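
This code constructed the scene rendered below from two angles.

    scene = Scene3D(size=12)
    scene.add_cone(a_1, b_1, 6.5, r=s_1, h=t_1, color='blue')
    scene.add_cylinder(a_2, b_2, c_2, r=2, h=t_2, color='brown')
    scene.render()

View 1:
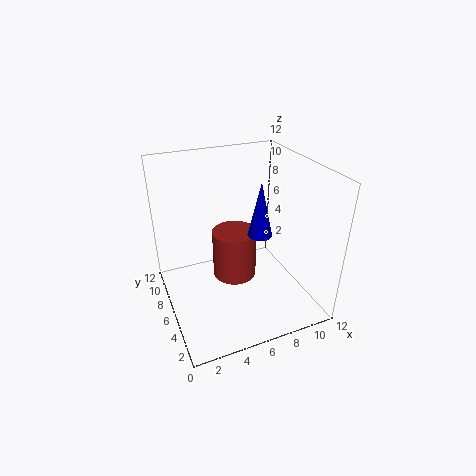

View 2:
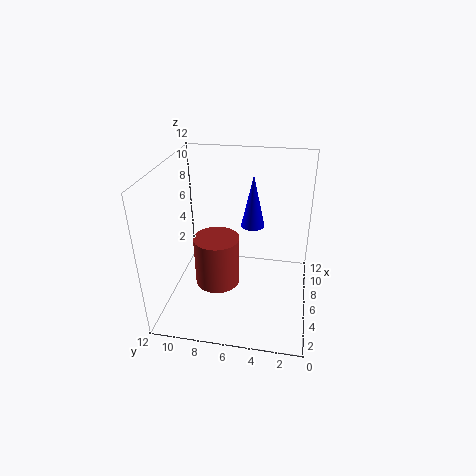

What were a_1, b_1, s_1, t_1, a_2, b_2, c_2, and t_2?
a_1 = 7.5; b_1 = 5; s_1 = 1; t_1 = 4.5; a_2 = 6.5; b_2 = 8; c_2 = 1; t_2 = 4.5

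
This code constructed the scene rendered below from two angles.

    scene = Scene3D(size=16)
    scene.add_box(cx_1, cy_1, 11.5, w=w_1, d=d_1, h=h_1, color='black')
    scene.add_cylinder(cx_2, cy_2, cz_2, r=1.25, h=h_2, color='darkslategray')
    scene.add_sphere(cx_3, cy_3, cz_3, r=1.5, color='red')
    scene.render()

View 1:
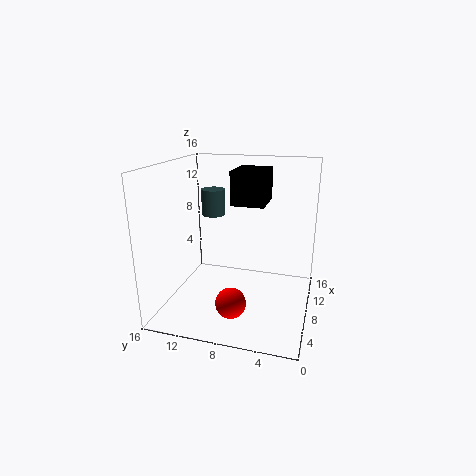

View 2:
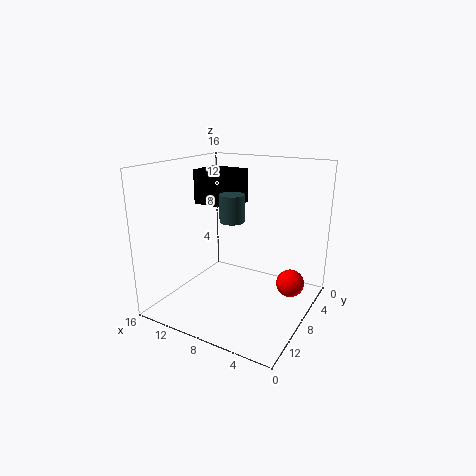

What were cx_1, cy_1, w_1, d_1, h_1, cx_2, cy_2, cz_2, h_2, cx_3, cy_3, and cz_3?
cx_1 = 8.25
cy_1 = 5.25
w_1 = 4.75
d_1 = 3.75
h_1 = 3.75
cx_2 = 7.25
cy_2 = 10.5
cz_2 = 10.75
h_2 = 2.75
cx_3 = 2
cy_3 = 7
cz_3 = 3.5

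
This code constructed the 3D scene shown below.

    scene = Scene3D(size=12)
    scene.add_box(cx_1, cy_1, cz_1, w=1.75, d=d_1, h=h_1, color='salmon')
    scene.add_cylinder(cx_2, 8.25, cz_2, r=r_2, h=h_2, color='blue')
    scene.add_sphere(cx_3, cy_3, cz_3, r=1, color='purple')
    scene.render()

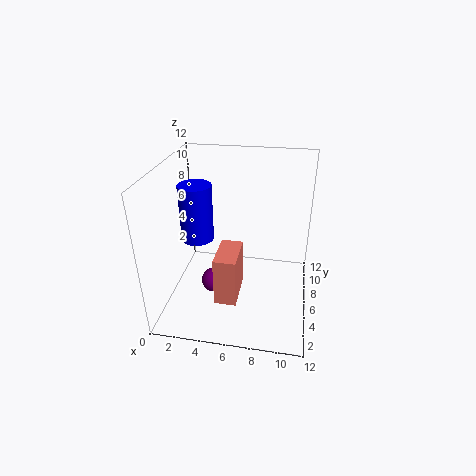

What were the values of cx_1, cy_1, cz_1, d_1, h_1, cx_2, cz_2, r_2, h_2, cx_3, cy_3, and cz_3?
cx_1 = 4.75, cy_1 = 2.25, cz_1 = 2, d_1 = 3.25, h_1 = 4, cx_2 = 1.75, cz_2 = 4.25, r_2 = 1.5, h_2 = 5.25, cx_3 = 4.25, cy_3 = 4.25, cz_3 = 2.75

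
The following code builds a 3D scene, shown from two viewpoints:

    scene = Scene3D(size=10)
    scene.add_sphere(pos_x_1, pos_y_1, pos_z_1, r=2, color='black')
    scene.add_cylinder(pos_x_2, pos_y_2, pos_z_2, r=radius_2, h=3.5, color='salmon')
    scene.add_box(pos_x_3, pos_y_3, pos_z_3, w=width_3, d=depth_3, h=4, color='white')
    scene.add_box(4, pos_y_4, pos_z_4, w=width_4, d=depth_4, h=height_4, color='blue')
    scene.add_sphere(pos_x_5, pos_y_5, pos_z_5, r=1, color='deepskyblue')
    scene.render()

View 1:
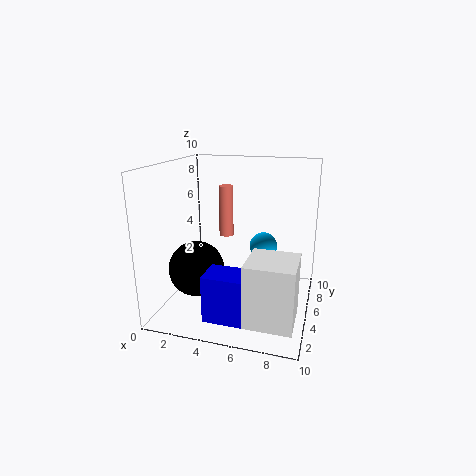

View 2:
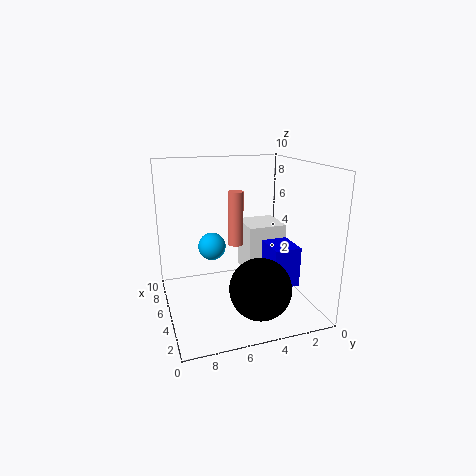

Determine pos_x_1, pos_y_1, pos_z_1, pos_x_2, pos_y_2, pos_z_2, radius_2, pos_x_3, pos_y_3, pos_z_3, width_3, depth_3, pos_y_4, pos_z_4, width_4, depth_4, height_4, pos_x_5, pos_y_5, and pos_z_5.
pos_x_1 = 2; pos_y_1 = 4.5; pos_z_1 = 2.5; pos_x_2 = 4; pos_y_2 = 5.5; pos_z_2 = 5; radius_2 = 0.5; pos_x_3 = 6.5; pos_y_3 = 0.5; pos_z_3 = 1; width_3 = 3; depth_3 = 3; pos_y_4 = 0.5; pos_z_4 = 1; width_4 = 2.5; depth_4 = 2; height_4 = 3; pos_x_5 = 6.5; pos_y_5 = 6.5; pos_z_5 = 4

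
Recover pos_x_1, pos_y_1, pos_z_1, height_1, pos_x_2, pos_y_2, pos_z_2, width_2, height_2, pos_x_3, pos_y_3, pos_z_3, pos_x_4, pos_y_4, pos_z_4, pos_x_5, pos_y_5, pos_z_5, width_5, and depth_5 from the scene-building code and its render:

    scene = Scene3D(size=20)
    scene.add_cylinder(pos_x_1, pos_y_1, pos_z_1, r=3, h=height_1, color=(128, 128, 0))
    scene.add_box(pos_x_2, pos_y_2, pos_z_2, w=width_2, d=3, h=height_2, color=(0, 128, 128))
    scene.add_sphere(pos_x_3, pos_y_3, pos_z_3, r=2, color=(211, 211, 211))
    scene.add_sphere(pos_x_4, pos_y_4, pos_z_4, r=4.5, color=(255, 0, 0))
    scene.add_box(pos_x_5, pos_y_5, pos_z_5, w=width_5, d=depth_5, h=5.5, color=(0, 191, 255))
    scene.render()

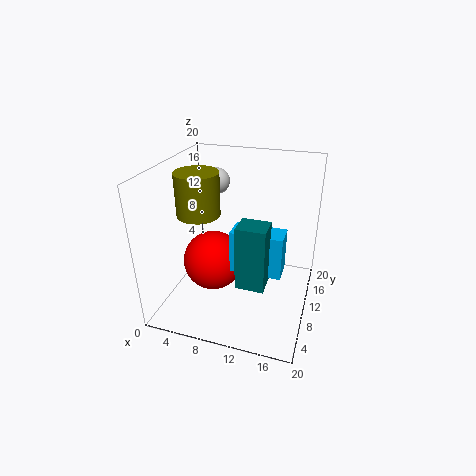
pos_x_1 = 4.5
pos_y_1 = 9.5
pos_z_1 = 13
height_1 = 6
pos_x_2 = 12
pos_y_2 = 2.5
pos_z_2 = 7.5
width_2 = 3.5
height_2 = 8
pos_x_3 = 4.5
pos_y_3 = 16.5
pos_z_3 = 15.5
pos_x_4 = 5.5
pos_y_4 = 11.5
pos_z_4 = 4.5
pos_x_5 = 10.5
pos_y_5 = 5
pos_z_5 = 8
width_5 = 6.5
depth_5 = 3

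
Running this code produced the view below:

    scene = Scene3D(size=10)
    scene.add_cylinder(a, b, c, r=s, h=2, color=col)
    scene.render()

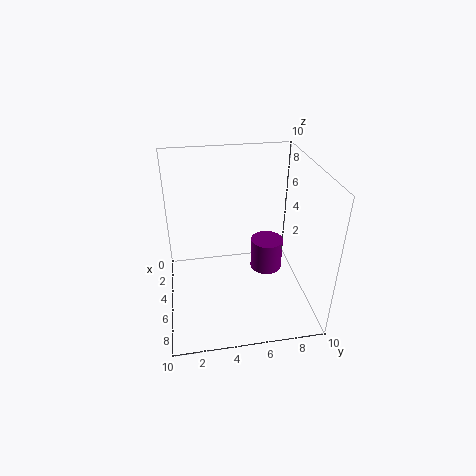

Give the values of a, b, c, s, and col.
a = 7
b = 6.5
c = 4
s = 1
col = 'purple'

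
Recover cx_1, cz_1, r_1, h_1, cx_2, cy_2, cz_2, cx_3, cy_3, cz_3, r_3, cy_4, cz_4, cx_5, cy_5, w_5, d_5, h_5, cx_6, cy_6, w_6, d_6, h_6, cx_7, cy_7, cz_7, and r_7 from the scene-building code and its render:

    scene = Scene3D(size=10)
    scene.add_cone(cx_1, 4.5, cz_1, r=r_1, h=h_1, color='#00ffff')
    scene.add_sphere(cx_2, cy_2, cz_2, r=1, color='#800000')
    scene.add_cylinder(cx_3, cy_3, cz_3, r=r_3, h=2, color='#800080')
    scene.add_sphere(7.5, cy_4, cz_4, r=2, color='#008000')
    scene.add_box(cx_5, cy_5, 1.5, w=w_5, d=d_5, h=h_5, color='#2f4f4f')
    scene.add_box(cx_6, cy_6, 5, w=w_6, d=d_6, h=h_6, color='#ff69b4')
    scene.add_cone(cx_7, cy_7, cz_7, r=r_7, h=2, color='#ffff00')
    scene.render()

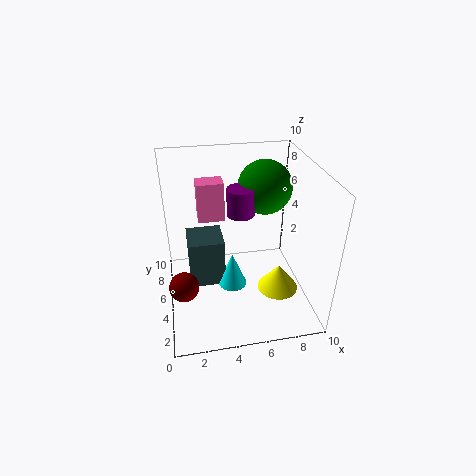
cx_1 = 4.5; cz_1 = 1.5; r_1 = 1; h_1 = 2.5; cx_2 = 1; cy_2 = 3.5; cz_2 = 2.5; cx_3 = 5.5; cy_3 = 6.5; cz_3 = 6; r_3 = 1; cy_4 = 7.5; cz_4 = 7.5; cx_5 = 1.5; cy_5 = 4.5; w_5 = 2.5; d_5 = 2.5; h_5 = 3.5; cx_6 = 2.5; cy_6 = 7.5; w_6 = 2; d_6 = 1.5; h_6 = 3; cx_7 = 8; cy_7 = 4.5; cz_7 = 0.5; r_7 = 1.5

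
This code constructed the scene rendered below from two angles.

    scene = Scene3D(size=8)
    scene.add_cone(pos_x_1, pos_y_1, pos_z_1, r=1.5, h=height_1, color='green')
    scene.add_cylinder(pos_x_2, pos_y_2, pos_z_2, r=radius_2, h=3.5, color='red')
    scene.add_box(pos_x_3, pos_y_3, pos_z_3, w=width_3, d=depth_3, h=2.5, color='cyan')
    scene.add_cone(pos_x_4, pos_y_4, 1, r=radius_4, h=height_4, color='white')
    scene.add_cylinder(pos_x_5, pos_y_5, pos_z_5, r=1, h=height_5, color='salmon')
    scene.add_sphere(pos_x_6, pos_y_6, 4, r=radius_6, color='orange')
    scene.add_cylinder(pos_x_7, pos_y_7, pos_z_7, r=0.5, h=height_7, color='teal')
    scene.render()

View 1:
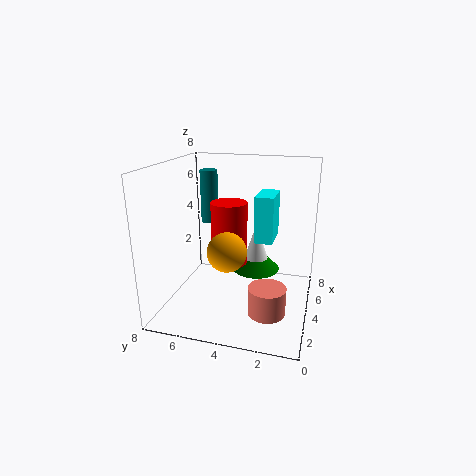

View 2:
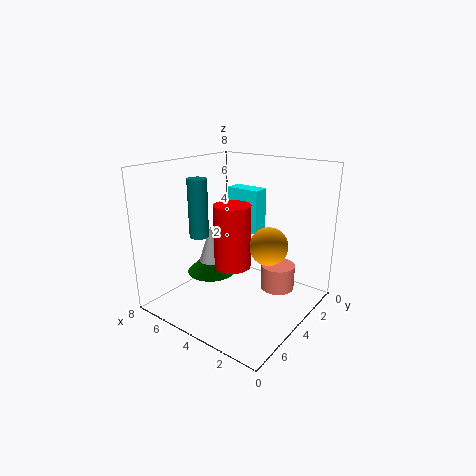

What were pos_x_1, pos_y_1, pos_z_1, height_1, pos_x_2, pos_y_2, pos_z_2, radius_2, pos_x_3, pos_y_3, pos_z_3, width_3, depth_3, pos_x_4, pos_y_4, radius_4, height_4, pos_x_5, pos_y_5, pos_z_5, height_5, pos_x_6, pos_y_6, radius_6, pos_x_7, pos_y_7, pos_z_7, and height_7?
pos_x_1 = 6.5, pos_y_1 = 3.5, pos_z_1 = 1, height_1 = 1.5, pos_x_2 = 4, pos_y_2 = 4.5, pos_z_2 = 2.5, radius_2 = 1, pos_x_3 = 3.5, pos_y_3 = 2, pos_z_3 = 4, width_3 = 2, depth_3 = 1, pos_x_4 = 6.5, pos_y_4 = 3.5, radius_4 = 1, height_4 = 3, pos_x_5 = 2.5, pos_y_5 = 2, pos_z_5 = 0.5, height_5 = 1.5, pos_x_6 = 2, pos_y_6 = 4, radius_6 = 1, pos_x_7 = 5, pos_y_7 = 6, pos_z_7 = 4.5, height_7 = 3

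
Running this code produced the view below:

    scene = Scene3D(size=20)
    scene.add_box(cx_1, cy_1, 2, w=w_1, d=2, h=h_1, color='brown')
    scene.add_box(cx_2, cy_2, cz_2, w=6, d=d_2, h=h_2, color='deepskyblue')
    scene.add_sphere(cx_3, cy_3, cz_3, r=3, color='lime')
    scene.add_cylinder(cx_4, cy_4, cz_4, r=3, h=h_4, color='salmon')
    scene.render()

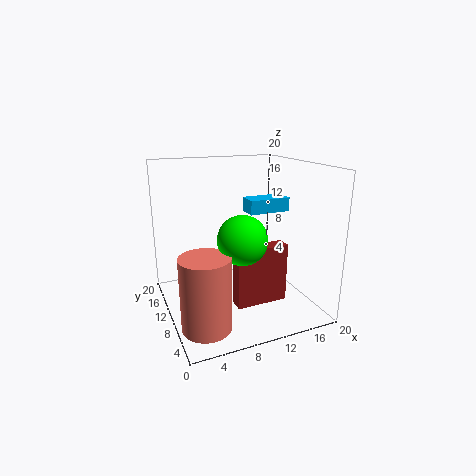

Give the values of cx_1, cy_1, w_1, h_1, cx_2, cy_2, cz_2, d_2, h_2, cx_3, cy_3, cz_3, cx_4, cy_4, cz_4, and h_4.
cx_1 = 8; cy_1 = 5; w_1 = 7; h_1 = 8; cx_2 = 12; cy_2 = 10; cz_2 = 13; d_2 = 3; h_2 = 2; cx_3 = 8; cy_3 = 4; cz_3 = 12; cx_4 = 3; cy_4 = 3; cz_4 = 2; h_4 = 9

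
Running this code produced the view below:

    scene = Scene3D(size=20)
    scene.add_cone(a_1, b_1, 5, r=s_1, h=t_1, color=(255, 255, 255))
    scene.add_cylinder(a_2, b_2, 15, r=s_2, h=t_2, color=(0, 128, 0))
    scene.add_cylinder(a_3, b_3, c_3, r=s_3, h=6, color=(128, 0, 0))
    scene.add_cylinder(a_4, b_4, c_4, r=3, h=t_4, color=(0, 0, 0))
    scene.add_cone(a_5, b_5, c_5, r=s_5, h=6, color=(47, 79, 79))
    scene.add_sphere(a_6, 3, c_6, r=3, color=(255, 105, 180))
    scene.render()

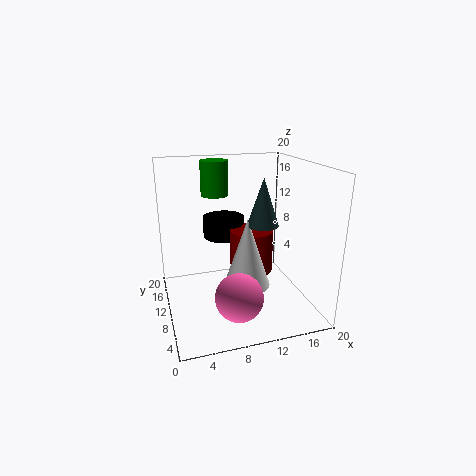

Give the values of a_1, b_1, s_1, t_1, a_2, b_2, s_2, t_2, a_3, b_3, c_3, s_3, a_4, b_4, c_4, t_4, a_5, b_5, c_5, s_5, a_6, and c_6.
a_1 = 10
b_1 = 6
s_1 = 3
t_1 = 9
a_2 = 8
b_2 = 15
s_2 = 2
t_2 = 5
a_3 = 12
b_3 = 10
c_3 = 5
s_3 = 3
a_4 = 9
b_4 = 14
c_4 = 9
t_4 = 3
a_5 = 12
b_5 = 6
c_5 = 13
s_5 = 2
a_6 = 8
c_6 = 5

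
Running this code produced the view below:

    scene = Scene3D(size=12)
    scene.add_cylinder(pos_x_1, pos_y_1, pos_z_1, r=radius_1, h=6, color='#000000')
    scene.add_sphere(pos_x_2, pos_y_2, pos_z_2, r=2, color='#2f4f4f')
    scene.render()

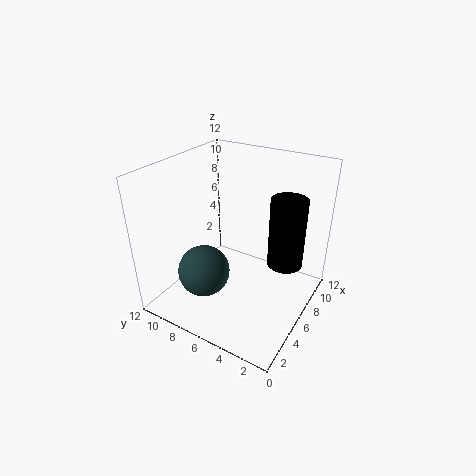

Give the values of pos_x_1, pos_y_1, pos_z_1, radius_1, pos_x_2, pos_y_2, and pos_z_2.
pos_x_1 = 8; pos_y_1 = 2.5; pos_z_1 = 3.5; radius_1 = 1.5; pos_x_2 = 2.5; pos_y_2 = 7; pos_z_2 = 4.5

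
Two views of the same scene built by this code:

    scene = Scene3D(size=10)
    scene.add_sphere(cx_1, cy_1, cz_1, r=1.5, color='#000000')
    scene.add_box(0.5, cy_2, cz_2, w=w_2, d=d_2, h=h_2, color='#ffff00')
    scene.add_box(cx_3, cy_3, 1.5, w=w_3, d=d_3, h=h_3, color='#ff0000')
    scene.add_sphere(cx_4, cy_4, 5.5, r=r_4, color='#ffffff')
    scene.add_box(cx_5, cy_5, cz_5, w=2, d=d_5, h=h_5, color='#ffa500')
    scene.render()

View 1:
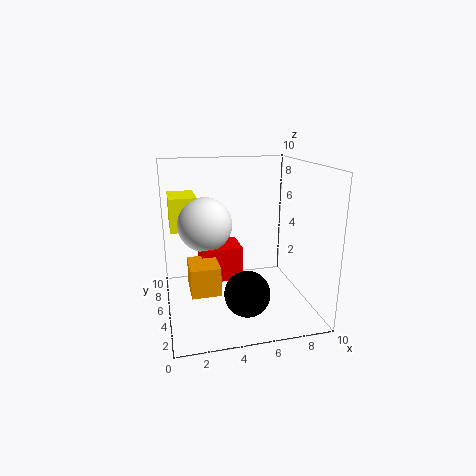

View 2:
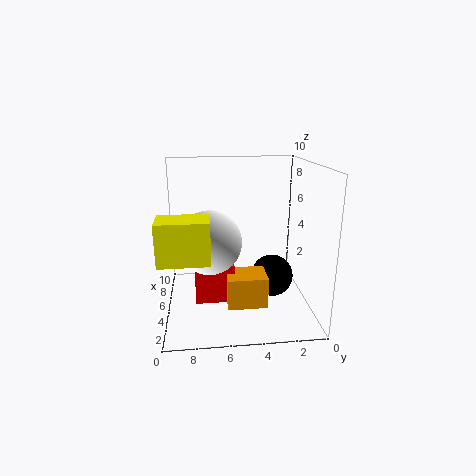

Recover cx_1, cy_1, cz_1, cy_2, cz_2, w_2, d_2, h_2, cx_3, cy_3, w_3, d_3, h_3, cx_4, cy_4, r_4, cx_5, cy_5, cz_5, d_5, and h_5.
cx_1 = 5
cy_1 = 2.5
cz_1 = 2
cy_2 = 7
cz_2 = 5
w_2 = 2
d_2 = 3
h_2 = 2.5
cx_3 = 2.5
cy_3 = 5.5
w_3 = 3
d_3 = 2.5
h_3 = 2.5
cx_4 = 3
cy_4 = 7
r_4 = 2
cx_5 = 1.5
cy_5 = 3.5
cz_5 = 1.5
d_5 = 2.5
h_5 = 2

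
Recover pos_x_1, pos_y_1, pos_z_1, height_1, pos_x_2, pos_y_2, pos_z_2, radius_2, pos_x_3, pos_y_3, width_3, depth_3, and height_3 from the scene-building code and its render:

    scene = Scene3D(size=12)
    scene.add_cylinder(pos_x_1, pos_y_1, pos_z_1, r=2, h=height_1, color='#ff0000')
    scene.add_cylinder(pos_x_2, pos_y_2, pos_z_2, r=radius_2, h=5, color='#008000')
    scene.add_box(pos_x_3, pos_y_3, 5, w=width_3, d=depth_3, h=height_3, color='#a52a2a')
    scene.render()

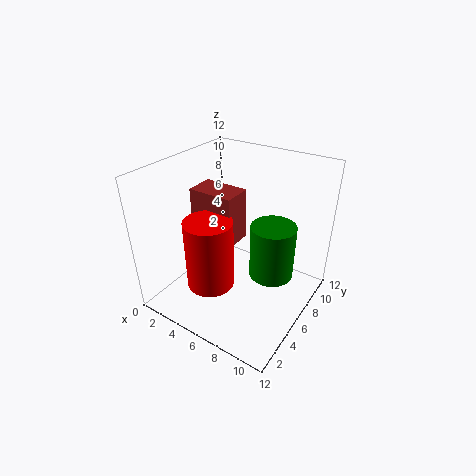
pos_x_1 = 4.5
pos_y_1 = 4
pos_z_1 = 2
height_1 = 6
pos_x_2 = 8
pos_y_2 = 8.5
pos_z_2 = 1.5
radius_2 = 2
pos_x_3 = 1.5
pos_y_3 = 5.5
width_3 = 4
depth_3 = 2.5
height_3 = 4.5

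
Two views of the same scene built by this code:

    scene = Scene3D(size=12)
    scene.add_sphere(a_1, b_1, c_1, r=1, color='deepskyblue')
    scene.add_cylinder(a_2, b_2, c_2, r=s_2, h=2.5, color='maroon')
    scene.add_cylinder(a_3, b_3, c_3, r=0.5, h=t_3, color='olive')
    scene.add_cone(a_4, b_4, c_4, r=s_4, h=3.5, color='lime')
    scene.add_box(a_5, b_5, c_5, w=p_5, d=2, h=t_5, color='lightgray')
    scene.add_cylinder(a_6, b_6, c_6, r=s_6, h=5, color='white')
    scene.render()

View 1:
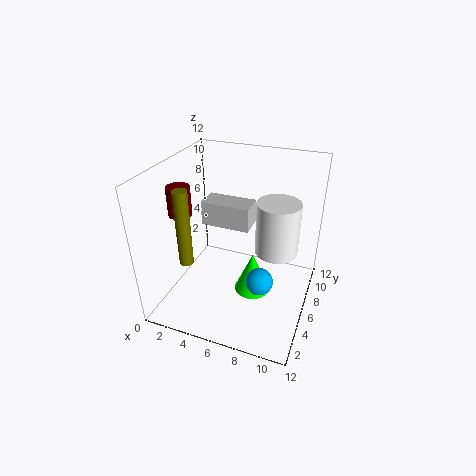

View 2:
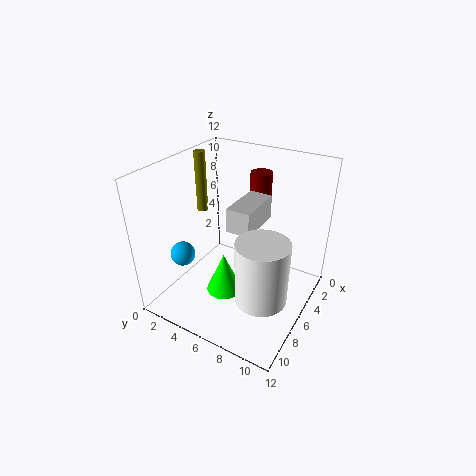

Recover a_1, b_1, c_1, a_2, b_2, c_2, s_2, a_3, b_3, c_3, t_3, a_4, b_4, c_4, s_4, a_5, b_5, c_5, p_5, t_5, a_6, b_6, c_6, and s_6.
a_1 = 9; b_1 = 2.5; c_1 = 5; a_2 = 1; b_2 = 5.5; c_2 = 7.5; s_2 = 1; a_3 = 4; b_3 = 1; c_3 = 6.5; t_3 = 5.5; a_4 = 7.5; b_4 = 5.5; c_4 = 1.5; s_4 = 1.5; a_5 = 3; b_5 = 5.5; c_5 = 7; p_5 = 4; t_5 = 2; a_6 = 8.5; b_6 = 9.5; c_6 = 3; s_6 = 2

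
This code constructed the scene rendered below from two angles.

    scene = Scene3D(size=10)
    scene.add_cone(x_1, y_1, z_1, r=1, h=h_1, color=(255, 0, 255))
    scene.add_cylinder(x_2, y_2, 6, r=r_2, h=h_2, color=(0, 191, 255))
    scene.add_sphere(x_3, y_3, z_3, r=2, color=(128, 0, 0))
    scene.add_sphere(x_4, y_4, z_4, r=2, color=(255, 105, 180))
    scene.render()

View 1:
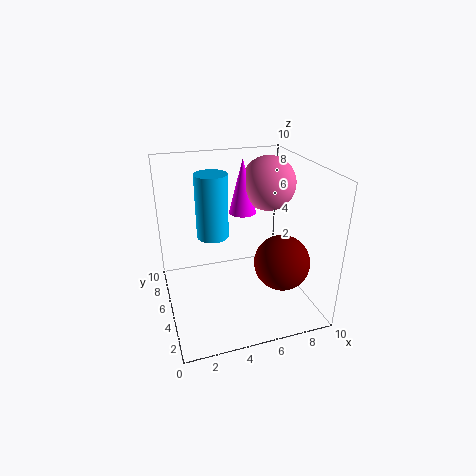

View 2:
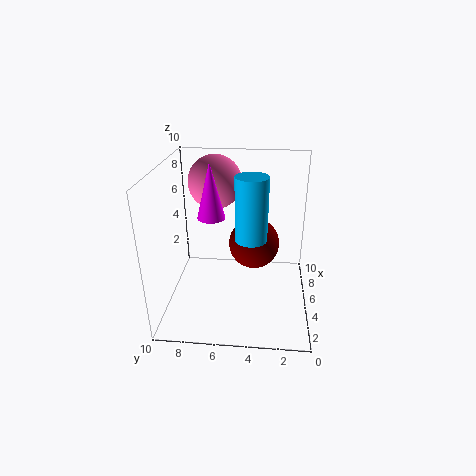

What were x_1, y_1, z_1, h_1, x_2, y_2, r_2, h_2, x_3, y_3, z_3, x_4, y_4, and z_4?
x_1 = 6
y_1 = 7
z_1 = 6
h_1 = 4
x_2 = 3
y_2 = 4
r_2 = 1
h_2 = 4
x_3 = 8
y_3 = 4
z_3 = 3
x_4 = 8
y_4 = 7
z_4 = 8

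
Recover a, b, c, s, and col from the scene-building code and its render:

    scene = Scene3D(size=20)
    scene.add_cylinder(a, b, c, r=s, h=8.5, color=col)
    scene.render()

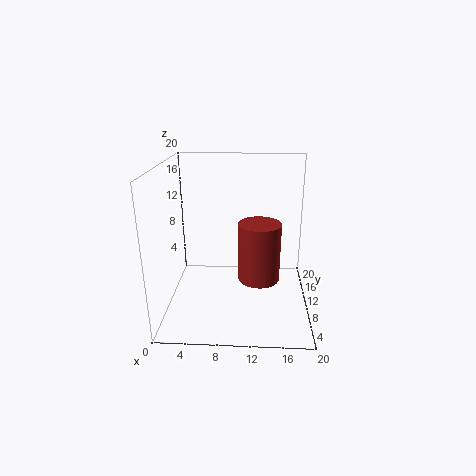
a = 13, b = 10.5, c = 3.5, s = 3, col = 'brown'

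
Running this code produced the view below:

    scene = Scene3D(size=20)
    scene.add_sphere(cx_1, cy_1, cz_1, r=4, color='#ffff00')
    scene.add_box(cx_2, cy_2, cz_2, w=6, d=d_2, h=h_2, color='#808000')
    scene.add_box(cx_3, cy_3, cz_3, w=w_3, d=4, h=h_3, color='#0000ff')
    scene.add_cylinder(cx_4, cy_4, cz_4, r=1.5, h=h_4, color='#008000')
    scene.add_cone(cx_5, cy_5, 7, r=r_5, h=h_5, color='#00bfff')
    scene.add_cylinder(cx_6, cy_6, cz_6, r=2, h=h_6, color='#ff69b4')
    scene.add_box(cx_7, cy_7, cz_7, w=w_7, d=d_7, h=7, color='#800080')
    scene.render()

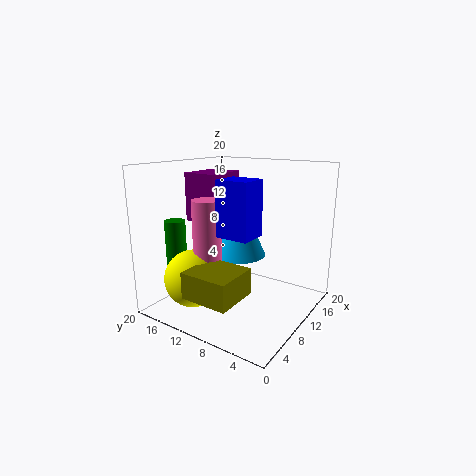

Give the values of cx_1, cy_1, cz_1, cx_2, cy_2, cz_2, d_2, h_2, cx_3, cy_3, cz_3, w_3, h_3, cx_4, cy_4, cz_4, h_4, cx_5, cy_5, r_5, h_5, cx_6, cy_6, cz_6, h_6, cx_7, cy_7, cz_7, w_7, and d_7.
cx_1 = 5.5; cy_1 = 14.5; cz_1 = 4.5; cx_2 = 1; cy_2 = 6; cz_2 = 4; d_2 = 6.5; h_2 = 3.5; cx_3 = 2.5; cy_3 = 4; cz_3 = 12.5; w_3 = 3.5; h_3 = 6.5; cx_4 = 6.5; cy_4 = 18.5; cz_4 = 4.5; h_4 = 7.5; cx_5 = 11.5; cy_5 = 11; r_5 = 4; h_5 = 8.5; cx_6 = 7; cy_6 = 13; cz_6 = 6; h_6 = 9.5; cx_7 = 9; cy_7 = 13.5; cz_7 = 11.5; w_7 = 6.5; d_7 = 5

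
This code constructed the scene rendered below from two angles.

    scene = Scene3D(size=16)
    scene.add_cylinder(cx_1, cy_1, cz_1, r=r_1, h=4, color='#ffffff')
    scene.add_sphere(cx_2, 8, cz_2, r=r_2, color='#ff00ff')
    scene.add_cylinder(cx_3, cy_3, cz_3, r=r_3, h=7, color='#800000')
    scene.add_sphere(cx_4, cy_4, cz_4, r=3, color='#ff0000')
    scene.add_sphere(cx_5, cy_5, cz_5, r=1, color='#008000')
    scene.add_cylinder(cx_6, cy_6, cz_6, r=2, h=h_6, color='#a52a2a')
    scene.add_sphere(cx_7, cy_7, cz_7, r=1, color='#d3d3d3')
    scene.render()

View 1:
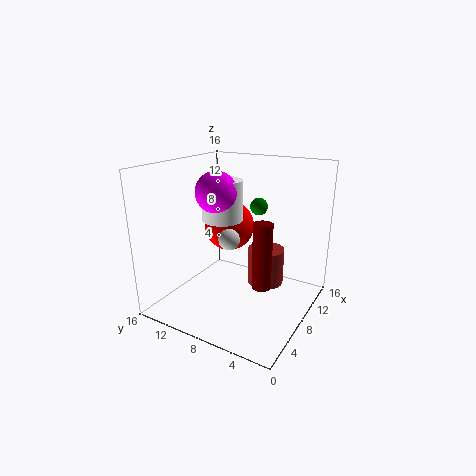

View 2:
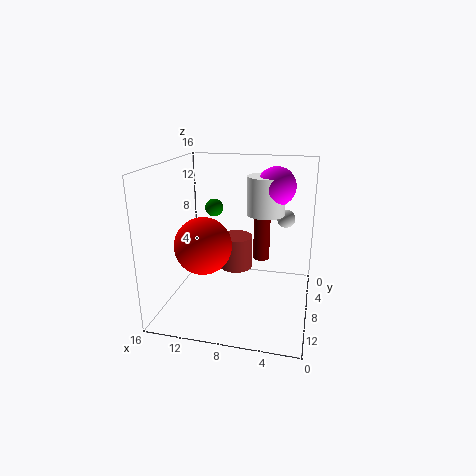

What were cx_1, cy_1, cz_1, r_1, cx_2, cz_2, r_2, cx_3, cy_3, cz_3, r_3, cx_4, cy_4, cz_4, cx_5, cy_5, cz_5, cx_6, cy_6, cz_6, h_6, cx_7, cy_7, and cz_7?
cx_1 = 5; cy_1 = 8; cz_1 = 11; r_1 = 2; cx_2 = 4; cz_2 = 14; r_2 = 2; cx_3 = 6; cy_3 = 4; cz_3 = 4; r_3 = 1; cx_4 = 11; cy_4 = 11; cz_4 = 8; cx_5 = 11; cy_5 = 7; cz_5 = 11; cx_6 = 9; cy_6 = 5; cz_6 = 3; h_6 = 4; cx_7 = 3; cy_7 = 6; cz_7 = 10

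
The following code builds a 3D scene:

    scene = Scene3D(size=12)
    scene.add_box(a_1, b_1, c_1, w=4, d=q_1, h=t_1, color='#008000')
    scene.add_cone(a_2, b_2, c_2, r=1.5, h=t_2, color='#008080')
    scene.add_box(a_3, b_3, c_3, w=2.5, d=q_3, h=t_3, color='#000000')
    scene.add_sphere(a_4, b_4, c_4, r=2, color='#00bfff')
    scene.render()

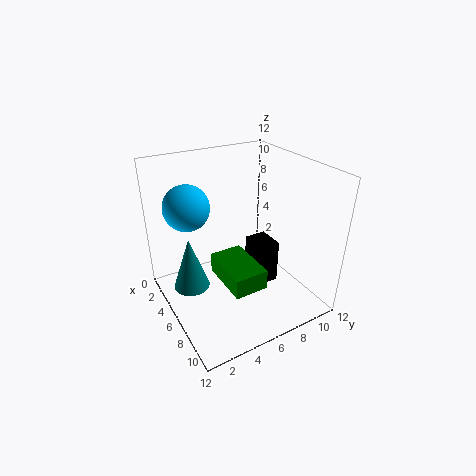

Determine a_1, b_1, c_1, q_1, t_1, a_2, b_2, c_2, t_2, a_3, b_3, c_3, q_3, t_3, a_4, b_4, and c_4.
a_1 = 7; b_1 = 3; c_1 = 4.5; q_1 = 2.5; t_1 = 1.5; a_2 = 5; b_2 = 2; c_2 = 2; t_2 = 4.5; a_3 = 4; b_3 = 8; c_3 = 0.5; q_3 = 2; t_3 = 4; a_4 = 2.5; b_4 = 3; c_4 = 8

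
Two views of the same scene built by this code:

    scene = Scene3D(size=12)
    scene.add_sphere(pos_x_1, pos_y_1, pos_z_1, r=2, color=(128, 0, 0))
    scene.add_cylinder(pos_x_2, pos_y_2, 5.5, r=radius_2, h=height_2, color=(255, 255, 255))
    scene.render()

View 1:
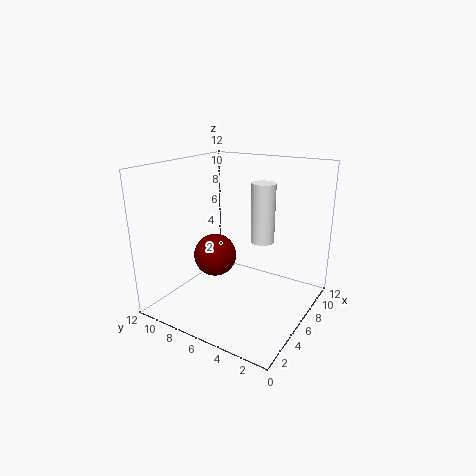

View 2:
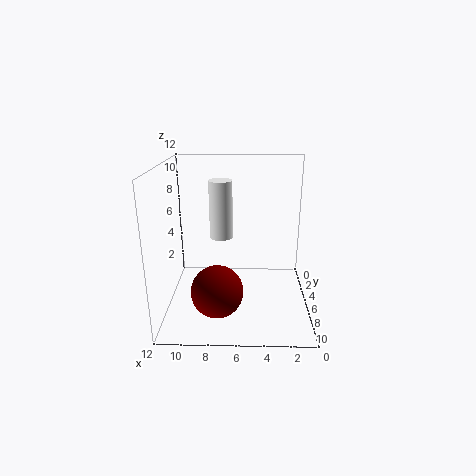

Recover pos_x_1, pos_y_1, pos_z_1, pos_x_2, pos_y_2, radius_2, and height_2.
pos_x_1 = 7.5, pos_y_1 = 9.5, pos_z_1 = 3, pos_x_2 = 7.5, pos_y_2 = 4.5, radius_2 = 1, height_2 = 5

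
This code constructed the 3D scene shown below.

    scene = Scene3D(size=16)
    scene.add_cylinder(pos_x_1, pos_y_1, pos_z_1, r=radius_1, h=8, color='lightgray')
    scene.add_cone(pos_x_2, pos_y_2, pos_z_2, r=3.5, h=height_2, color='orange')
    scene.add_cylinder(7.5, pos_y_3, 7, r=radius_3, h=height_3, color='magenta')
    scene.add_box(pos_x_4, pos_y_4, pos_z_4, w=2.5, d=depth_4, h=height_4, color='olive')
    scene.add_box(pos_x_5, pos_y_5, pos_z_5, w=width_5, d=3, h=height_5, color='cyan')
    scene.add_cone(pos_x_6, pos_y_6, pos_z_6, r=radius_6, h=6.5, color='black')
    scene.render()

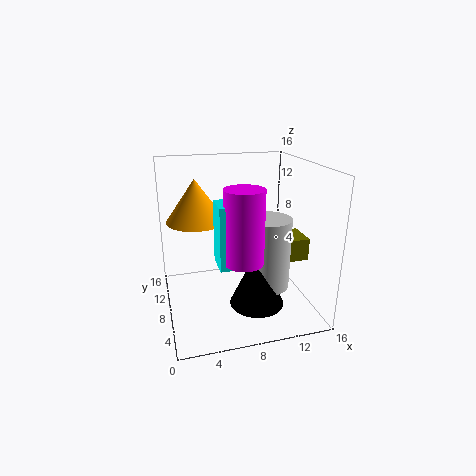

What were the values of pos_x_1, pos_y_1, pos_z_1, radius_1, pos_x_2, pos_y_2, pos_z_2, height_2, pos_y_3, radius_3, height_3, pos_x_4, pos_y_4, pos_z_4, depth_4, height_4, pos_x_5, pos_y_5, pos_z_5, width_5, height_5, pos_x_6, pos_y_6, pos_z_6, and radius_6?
pos_x_1 = 11
pos_y_1 = 6.5
pos_z_1 = 2.5
radius_1 = 2.5
pos_x_2 = 4
pos_y_2 = 12
pos_z_2 = 9
height_2 = 5
pos_y_3 = 4
radius_3 = 2
height_3 = 7.5
pos_x_4 = 13
pos_y_4 = 5.5
pos_z_4 = 5.5
depth_4 = 3.5
height_4 = 2.5
pos_x_5 = 5
pos_y_5 = 3.5
pos_z_5 = 6.5
width_5 = 2.5
height_5 = 6.5
pos_x_6 = 9.5
pos_y_6 = 5.5
pos_z_6 = 1
radius_6 = 3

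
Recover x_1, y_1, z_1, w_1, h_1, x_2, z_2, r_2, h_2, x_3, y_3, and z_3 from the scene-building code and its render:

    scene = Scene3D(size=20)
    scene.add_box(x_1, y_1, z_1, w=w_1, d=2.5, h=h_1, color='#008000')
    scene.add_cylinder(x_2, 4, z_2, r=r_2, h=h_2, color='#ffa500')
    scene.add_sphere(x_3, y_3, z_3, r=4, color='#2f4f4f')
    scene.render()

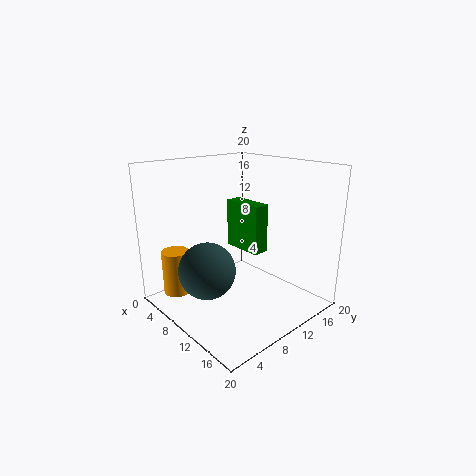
x_1 = 3; y_1 = 14; z_1 = 6; w_1 = 6.5; h_1 = 7.5; x_2 = 3; z_2 = 1; r_2 = 2; h_2 = 6.5; x_3 = 8; y_3 = 6; z_3 = 5.5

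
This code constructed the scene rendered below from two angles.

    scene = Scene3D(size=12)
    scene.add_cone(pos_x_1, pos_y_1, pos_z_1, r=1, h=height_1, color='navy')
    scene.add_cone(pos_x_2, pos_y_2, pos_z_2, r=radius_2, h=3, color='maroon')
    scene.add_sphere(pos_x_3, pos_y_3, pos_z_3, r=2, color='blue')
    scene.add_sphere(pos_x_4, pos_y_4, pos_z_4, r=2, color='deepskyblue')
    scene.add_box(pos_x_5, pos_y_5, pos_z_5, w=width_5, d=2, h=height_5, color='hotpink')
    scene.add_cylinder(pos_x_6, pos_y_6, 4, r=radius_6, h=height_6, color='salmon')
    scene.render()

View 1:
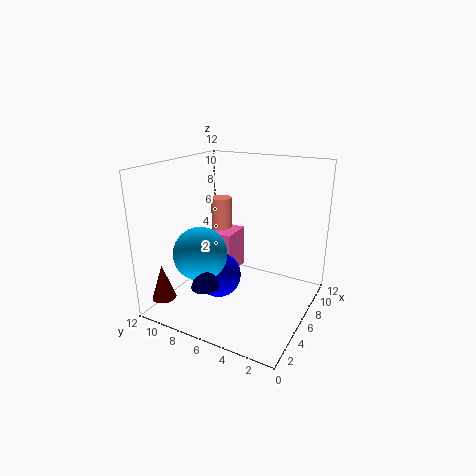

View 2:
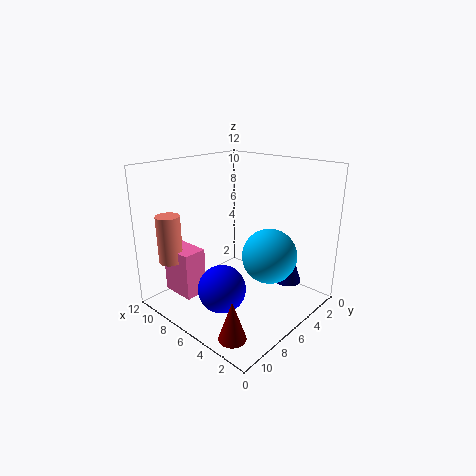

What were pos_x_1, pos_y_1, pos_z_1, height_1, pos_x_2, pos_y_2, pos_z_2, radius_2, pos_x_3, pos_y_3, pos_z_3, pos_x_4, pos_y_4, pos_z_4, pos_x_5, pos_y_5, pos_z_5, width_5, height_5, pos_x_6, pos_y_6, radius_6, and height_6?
pos_x_1 = 1
pos_y_1 = 6
pos_z_1 = 4
height_1 = 3
pos_x_2 = 2
pos_y_2 = 11
pos_z_2 = 1
radius_2 = 1
pos_x_3 = 6
pos_y_3 = 8
pos_z_3 = 2
pos_x_4 = 2
pos_y_4 = 7
pos_z_4 = 6
pos_x_5 = 8
pos_y_5 = 8
pos_z_5 = 1
width_5 = 3
height_5 = 4
pos_x_6 = 10
pos_y_6 = 10
radius_6 = 1
height_6 = 4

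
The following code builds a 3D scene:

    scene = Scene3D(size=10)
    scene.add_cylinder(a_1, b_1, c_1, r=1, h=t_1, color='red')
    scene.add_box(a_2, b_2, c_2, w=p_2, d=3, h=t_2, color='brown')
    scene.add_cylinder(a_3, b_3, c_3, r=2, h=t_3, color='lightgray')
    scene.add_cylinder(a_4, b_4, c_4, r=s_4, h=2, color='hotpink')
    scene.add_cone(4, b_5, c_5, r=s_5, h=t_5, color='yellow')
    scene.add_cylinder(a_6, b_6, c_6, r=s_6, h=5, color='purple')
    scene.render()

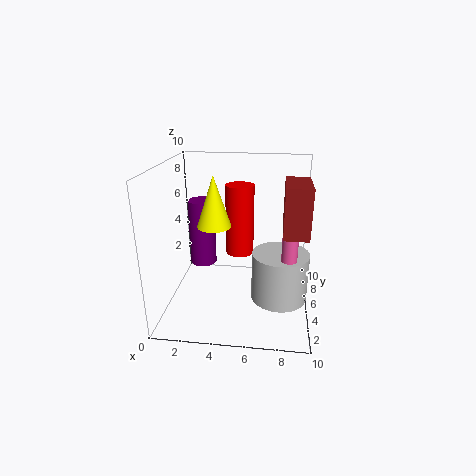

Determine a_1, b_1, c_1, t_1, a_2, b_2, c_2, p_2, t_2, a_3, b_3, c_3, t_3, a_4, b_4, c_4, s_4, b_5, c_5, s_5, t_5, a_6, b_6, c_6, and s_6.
a_1 = 5, b_1 = 6, c_1 = 3.5, t_1 = 5, a_2 = 8, b_2 = 1.5, c_2 = 6.5, p_2 = 1.5, t_2 = 3, a_3 = 8, b_3 = 5, c_3 = 0.5, t_3 = 3.5, a_4 = 8.5, b_4 = 3, c_4 = 4.5, s_4 = 0.5, b_5 = 2, c_5 = 7, s_5 = 1, t_5 = 3, a_6 = 2, b_6 = 7, c_6 = 2, s_6 = 1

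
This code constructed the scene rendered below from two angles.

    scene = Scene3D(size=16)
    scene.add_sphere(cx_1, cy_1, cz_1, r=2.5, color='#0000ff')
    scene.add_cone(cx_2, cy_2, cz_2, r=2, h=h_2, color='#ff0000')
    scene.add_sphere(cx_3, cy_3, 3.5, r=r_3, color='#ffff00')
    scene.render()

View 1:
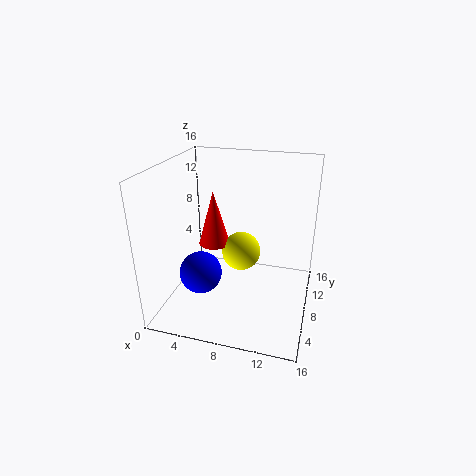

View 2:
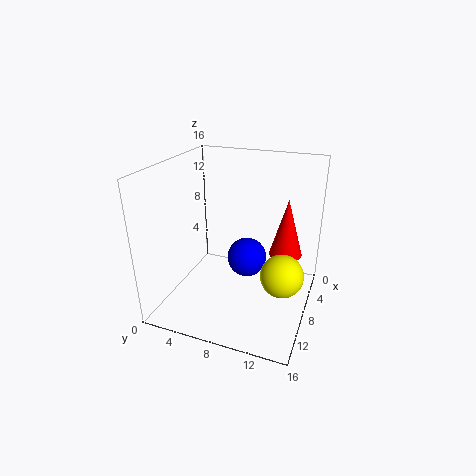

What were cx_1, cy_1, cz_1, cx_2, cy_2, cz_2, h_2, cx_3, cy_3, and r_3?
cx_1 = 3.5
cy_1 = 7.5
cz_1 = 3
cx_2 = 3.5
cy_2 = 12.5
cz_2 = 4.5
h_2 = 7
cx_3 = 7
cy_3 = 13
r_3 = 2.5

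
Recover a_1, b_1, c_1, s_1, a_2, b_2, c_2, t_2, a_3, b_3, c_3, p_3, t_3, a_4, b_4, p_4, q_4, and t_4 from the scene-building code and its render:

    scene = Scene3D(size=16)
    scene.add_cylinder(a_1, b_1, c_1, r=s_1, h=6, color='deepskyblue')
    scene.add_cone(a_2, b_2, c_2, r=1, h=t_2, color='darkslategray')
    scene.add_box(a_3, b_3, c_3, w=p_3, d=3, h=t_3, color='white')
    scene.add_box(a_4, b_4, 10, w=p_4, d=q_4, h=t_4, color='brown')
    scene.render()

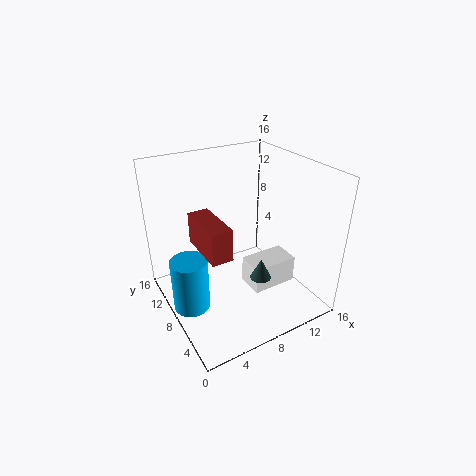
a_1 = 2, b_1 = 8, c_1 = 1, s_1 = 2, a_2 = 7, b_2 = 2, c_2 = 7, t_2 = 2, a_3 = 8, b_3 = 4, c_3 = 3, p_3 = 5, t_3 = 3, a_4 = 2, b_4 = 2, p_4 = 2, q_4 = 5, t_4 = 3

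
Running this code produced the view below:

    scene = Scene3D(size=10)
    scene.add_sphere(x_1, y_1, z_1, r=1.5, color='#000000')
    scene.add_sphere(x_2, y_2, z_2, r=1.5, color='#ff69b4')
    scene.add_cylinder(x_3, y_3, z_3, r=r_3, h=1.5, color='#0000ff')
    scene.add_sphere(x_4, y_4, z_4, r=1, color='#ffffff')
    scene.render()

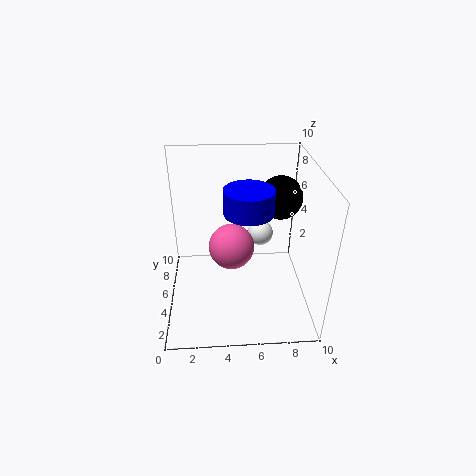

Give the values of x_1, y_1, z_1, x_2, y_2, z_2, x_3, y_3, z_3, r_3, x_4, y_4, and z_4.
x_1 = 8, y_1 = 6, z_1 = 7.5, x_2 = 4.5, y_2 = 4, z_2 = 5, x_3 = 5.5, y_3 = 3, z_3 = 8, r_3 = 1.5, x_4 = 7, y_4 = 8, z_4 = 3.5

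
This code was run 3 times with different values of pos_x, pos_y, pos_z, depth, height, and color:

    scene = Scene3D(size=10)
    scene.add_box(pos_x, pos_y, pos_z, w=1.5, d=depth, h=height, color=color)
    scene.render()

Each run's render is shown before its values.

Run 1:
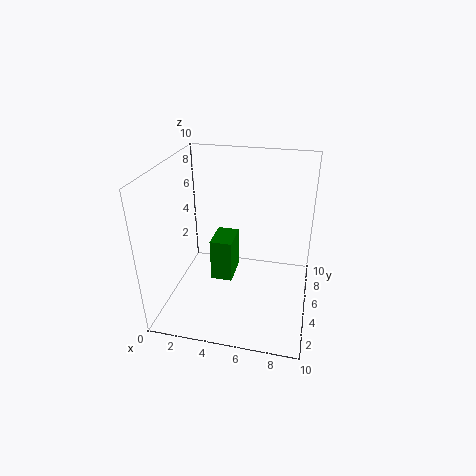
pos_x = 3.25; pos_y = 4; pos_z = 2; depth = 2.25; height = 3; color = 'green'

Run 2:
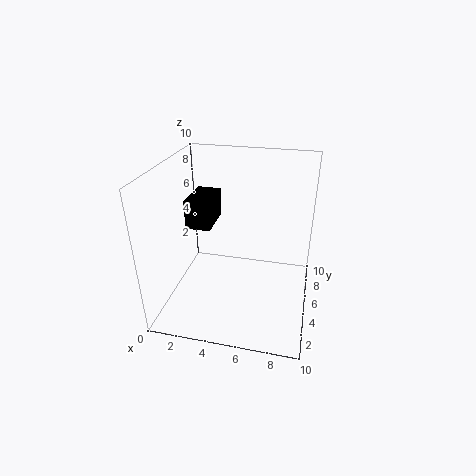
pos_x = 2.5; pos_y = 2; pos_z = 7; depth = 2.5; height = 1.75; color = 'black'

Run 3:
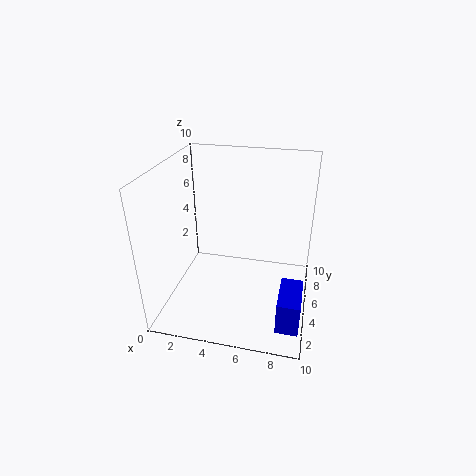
pos_x = 8.25; pos_y = 1.5; pos_z = 0.25; depth = 3; height = 2.25; color = 'blue'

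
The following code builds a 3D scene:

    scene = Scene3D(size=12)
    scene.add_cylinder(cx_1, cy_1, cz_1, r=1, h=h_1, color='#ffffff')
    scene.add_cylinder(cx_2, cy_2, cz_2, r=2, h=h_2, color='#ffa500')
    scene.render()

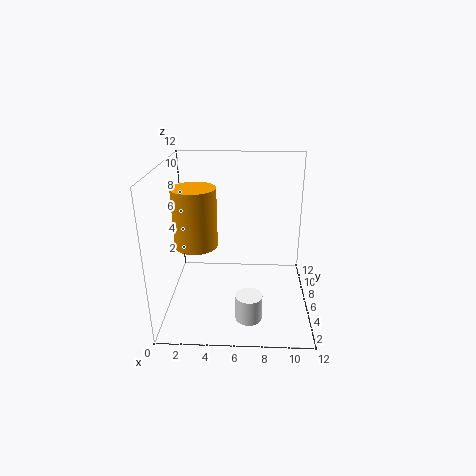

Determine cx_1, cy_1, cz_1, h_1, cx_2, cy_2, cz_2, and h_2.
cx_1 = 7, cy_1 = 1.5, cz_1 = 1.5, h_1 = 2, cx_2 = 2, cy_2 = 8.5, cz_2 = 4, h_2 = 5.5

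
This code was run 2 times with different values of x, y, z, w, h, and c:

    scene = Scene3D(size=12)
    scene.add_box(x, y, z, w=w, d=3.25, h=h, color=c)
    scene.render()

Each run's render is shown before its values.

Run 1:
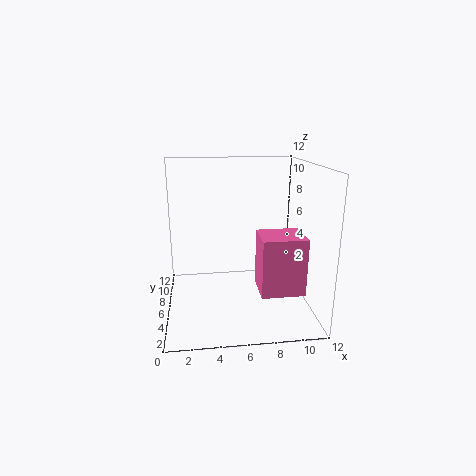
x = 7.75; y = 4; z = 1.25; w = 3.75; h = 5; c = 'hotpink'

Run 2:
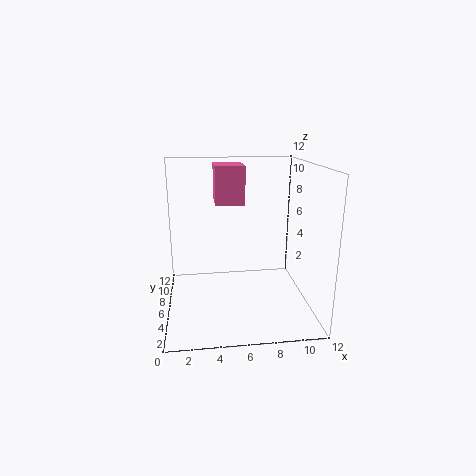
x = 4.25; y = 7; z = 8.5; w = 2.5; h = 3.25; c = 'hotpink'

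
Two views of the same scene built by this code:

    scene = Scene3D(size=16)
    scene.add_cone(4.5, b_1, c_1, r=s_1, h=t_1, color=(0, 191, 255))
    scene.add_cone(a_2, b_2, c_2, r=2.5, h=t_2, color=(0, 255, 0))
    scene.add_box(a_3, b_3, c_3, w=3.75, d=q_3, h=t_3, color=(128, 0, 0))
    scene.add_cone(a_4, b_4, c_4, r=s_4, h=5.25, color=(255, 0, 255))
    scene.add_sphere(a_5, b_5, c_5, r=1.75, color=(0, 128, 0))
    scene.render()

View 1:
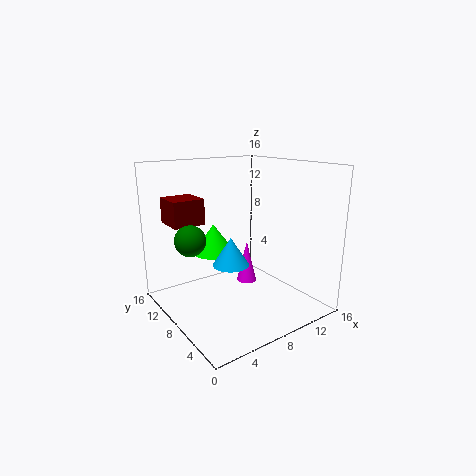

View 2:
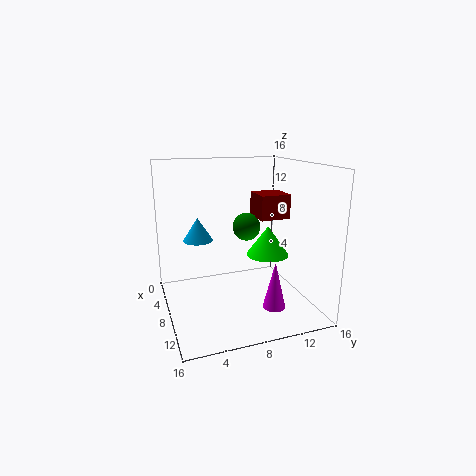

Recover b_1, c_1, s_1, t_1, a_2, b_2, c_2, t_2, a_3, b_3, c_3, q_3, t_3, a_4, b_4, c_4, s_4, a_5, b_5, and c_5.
b_1 = 4.25, c_1 = 7, s_1 = 1.75, t_1 = 2.75, a_2 = 7.25, b_2 = 12, c_2 = 5.25, t_2 = 3.5, a_3 = 2.25, b_3 = 11.75, c_3 = 9, q_3 = 3.75, t_3 = 3, a_4 = 11.5, b_4 = 11, c_4 = 0.75, s_4 = 1.25, a_5 = 3.5, b_5 = 10.75, c_5 = 7.75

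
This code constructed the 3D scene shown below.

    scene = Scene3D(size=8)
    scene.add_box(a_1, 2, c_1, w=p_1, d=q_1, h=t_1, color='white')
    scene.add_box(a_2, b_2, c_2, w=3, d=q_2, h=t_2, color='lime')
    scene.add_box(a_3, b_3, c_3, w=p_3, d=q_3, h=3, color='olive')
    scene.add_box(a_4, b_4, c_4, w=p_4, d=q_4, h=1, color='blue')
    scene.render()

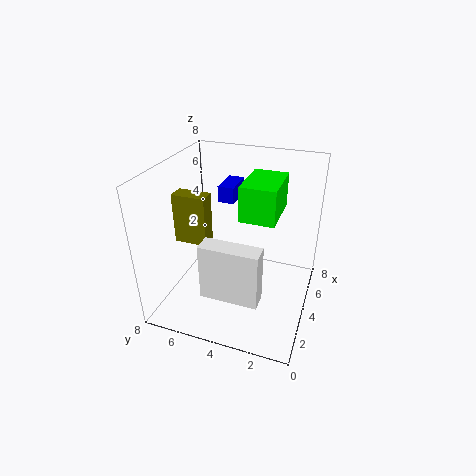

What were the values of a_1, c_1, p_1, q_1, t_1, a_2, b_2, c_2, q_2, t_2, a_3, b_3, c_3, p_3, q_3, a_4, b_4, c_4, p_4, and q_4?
a_1 = 1, c_1 = 2, p_1 = 1, q_1 = 3, t_1 = 3, a_2 = 4, b_2 = 2, c_2 = 5, q_2 = 2, t_2 = 2, a_3 = 4, b_3 = 6, c_3 = 3, p_3 = 1, q_3 = 2, a_4 = 6, b_4 = 5, c_4 = 5, p_4 = 2, q_4 = 1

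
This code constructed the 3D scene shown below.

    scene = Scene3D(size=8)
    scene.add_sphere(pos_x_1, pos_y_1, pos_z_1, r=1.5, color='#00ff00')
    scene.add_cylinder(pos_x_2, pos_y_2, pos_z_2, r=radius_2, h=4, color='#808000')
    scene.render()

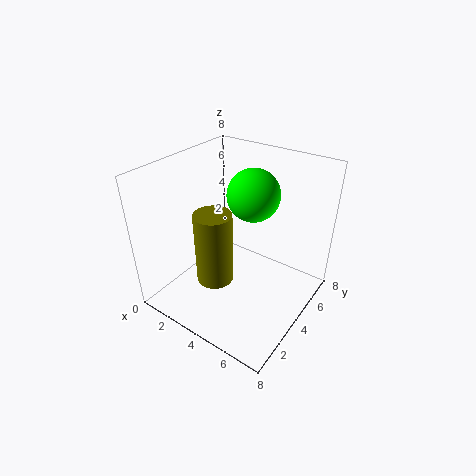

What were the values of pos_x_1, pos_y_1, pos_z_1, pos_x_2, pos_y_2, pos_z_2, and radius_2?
pos_x_1 = 4, pos_y_1 = 5.5, pos_z_1 = 6, pos_x_2 = 3.5, pos_y_2 = 2.5, pos_z_2 = 2, radius_2 = 1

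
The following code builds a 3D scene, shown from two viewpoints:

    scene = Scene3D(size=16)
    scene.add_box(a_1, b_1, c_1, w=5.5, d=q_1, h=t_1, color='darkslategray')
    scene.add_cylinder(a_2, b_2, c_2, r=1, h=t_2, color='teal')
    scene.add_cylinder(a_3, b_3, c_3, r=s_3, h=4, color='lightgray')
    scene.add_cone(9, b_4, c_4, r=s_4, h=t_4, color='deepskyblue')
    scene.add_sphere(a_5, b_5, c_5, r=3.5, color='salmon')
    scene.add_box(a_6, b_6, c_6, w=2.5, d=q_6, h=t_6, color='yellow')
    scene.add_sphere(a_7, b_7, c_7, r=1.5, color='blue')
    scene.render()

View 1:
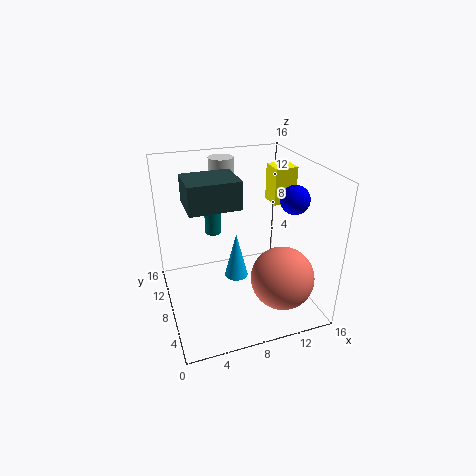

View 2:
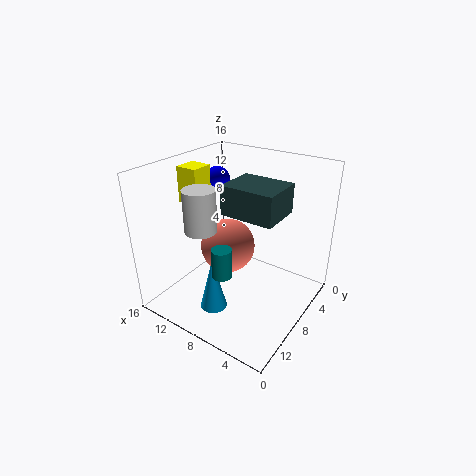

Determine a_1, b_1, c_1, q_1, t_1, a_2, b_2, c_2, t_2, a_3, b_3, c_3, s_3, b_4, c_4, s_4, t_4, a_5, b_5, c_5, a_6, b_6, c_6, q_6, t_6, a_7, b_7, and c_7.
a_1 = 2.5
b_1 = 6.5
c_1 = 12
q_1 = 4.5
t_1 = 3
a_2 = 6.5
b_2 = 13
c_2 = 6.5
t_2 = 3
a_3 = 8
b_3 = 14
c_3 = 11.5
s_3 = 1.5
b_4 = 11.5
c_4 = 0.5
s_4 = 1.5
t_4 = 6
a_5 = 12
b_5 = 4.5
c_5 = 4
a_6 = 12
b_6 = 7.5
c_6 = 11.5
q_6 = 2.5
t_6 = 4
a_7 = 13
b_7 = 5
c_7 = 13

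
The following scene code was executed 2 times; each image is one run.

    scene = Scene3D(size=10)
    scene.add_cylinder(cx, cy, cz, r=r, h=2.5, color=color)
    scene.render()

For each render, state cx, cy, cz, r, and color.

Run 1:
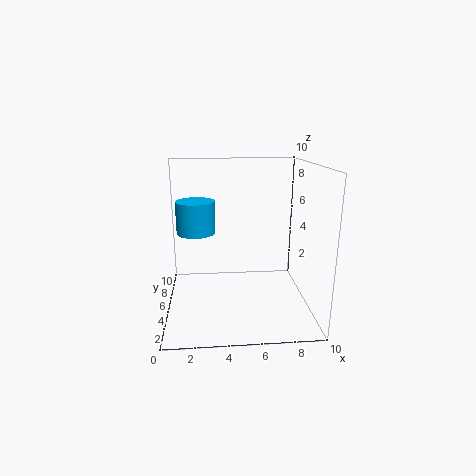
cx = 2; cy = 8; cz = 4.5; r = 1.5; color = 'deepskyblue'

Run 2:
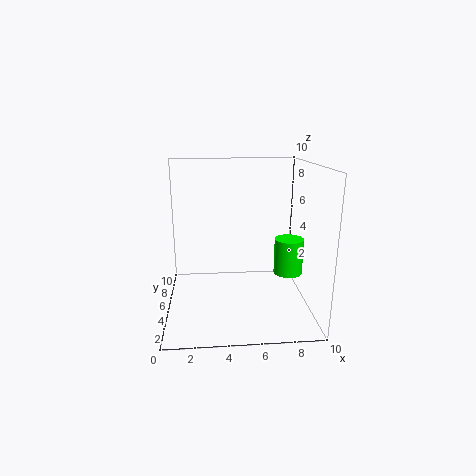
cx = 8.5; cy = 4.5; cz = 2.5; r = 1; color = 'lime'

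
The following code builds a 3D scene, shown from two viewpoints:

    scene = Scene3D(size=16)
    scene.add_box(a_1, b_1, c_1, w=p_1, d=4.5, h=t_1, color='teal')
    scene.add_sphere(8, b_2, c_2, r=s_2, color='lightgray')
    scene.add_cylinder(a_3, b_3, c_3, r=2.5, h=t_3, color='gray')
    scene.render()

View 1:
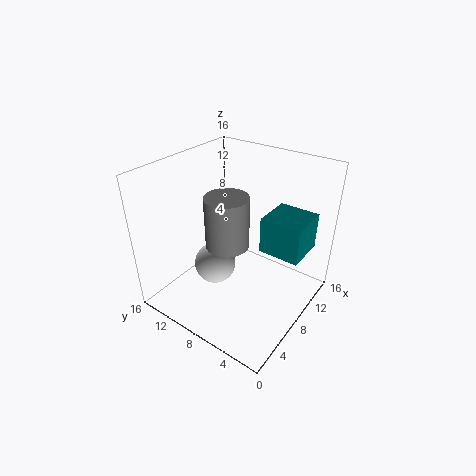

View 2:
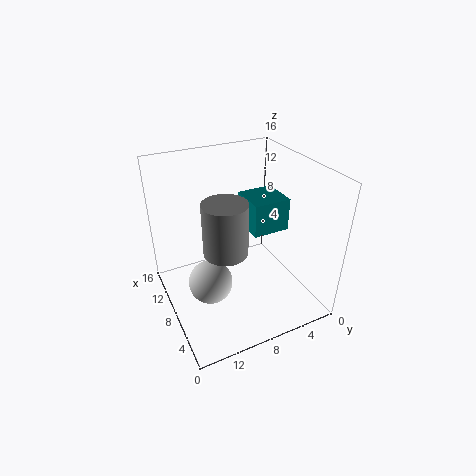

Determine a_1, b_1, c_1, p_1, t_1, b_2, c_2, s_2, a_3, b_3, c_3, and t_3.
a_1 = 8.5; b_1 = 1; c_1 = 7; p_1 = 4.5; t_1 = 4; b_2 = 11.5; c_2 = 3; s_2 = 2.5; a_3 = 8; b_3 = 9.5; c_3 = 6.5; t_3 = 6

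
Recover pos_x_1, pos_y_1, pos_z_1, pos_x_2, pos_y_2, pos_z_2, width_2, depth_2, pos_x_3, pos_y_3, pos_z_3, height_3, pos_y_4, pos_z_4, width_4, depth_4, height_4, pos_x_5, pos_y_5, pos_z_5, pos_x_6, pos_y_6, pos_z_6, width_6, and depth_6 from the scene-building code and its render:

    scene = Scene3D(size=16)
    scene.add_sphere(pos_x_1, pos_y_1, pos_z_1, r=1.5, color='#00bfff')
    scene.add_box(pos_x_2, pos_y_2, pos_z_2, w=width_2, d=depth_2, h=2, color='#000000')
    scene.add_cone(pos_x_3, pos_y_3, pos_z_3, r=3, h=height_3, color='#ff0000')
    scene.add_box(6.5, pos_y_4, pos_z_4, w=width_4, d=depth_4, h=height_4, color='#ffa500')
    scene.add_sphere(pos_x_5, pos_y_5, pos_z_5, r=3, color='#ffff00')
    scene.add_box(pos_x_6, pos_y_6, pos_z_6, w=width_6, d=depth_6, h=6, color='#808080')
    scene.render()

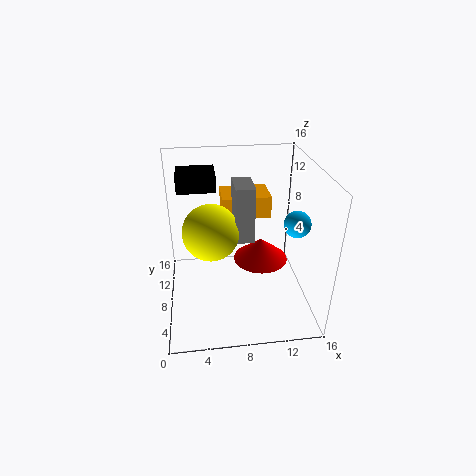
pos_x_1 = 14.5
pos_y_1 = 7.5
pos_z_1 = 9.5
pos_x_2 = 1.5
pos_y_2 = 11.5
pos_z_2 = 12
width_2 = 4.5
depth_2 = 4
pos_x_3 = 10.5
pos_y_3 = 7.5
pos_z_3 = 5.5
height_3 = 2.5
pos_y_4 = 9.5
pos_z_4 = 9.5
width_4 = 5.5
depth_4 = 4
height_4 = 2.5
pos_x_5 = 5
pos_y_5 = 7
pos_z_5 = 9.5
pos_x_6 = 7.5
pos_y_6 = 6
pos_z_6 = 8.5
width_6 = 2
depth_6 = 3.5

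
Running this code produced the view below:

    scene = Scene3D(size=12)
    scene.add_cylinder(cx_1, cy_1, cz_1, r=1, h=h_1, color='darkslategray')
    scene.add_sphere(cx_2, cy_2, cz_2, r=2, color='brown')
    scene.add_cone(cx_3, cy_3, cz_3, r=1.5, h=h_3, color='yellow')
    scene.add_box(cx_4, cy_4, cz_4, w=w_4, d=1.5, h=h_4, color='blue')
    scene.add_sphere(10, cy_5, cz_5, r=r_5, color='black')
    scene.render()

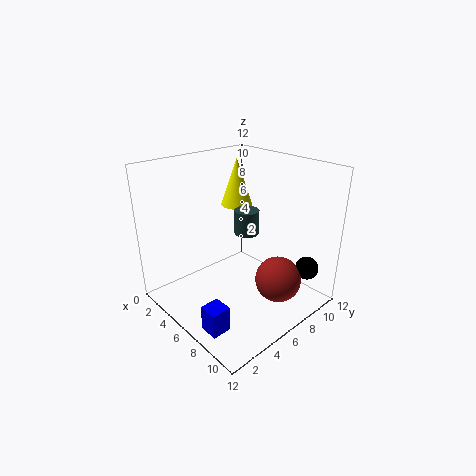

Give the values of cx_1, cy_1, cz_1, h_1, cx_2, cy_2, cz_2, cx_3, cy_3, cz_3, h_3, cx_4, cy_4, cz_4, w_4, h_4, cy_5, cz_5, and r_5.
cx_1 = 6.5; cy_1 = 6.5; cz_1 = 6.5; h_1 = 2; cx_2 = 8.5; cy_2 = 8.5; cz_2 = 2; cx_3 = 2; cy_3 = 9.5; cz_3 = 7; h_3 = 4.5; cx_4 = 8; cy_4 = 0.5; cz_4 = 1; w_4 = 1.5; h_4 = 2; cy_5 = 10.5; cz_5 = 3; r_5 = 1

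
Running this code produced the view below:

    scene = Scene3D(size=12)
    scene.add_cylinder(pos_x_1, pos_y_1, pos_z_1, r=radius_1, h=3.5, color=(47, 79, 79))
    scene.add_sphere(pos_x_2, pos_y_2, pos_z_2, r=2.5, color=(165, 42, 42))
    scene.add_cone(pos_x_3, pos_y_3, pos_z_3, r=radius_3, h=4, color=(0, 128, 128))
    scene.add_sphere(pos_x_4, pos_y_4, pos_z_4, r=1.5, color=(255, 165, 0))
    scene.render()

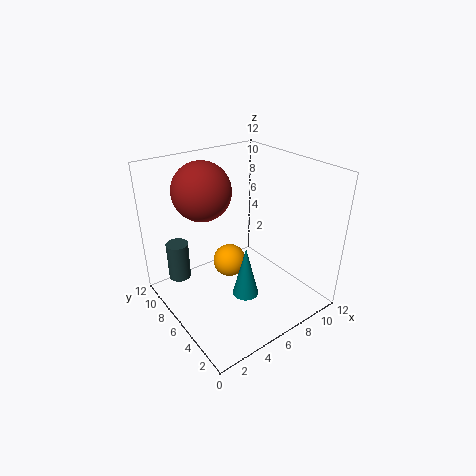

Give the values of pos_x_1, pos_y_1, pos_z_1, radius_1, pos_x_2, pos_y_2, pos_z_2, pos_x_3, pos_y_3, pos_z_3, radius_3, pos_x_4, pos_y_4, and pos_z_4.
pos_x_1 = 2.5
pos_y_1 = 10.5
pos_z_1 = 1
radius_1 = 1
pos_x_2 = 4.5
pos_y_2 = 9
pos_z_2 = 9.5
pos_x_3 = 4.5
pos_y_3 = 3
pos_z_3 = 3
radius_3 = 1
pos_x_4 = 6.5
pos_y_4 = 8
pos_z_4 = 2.5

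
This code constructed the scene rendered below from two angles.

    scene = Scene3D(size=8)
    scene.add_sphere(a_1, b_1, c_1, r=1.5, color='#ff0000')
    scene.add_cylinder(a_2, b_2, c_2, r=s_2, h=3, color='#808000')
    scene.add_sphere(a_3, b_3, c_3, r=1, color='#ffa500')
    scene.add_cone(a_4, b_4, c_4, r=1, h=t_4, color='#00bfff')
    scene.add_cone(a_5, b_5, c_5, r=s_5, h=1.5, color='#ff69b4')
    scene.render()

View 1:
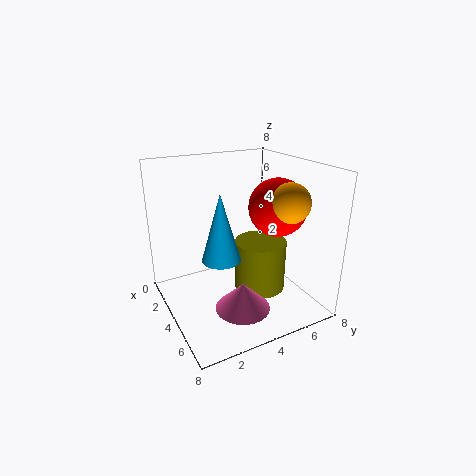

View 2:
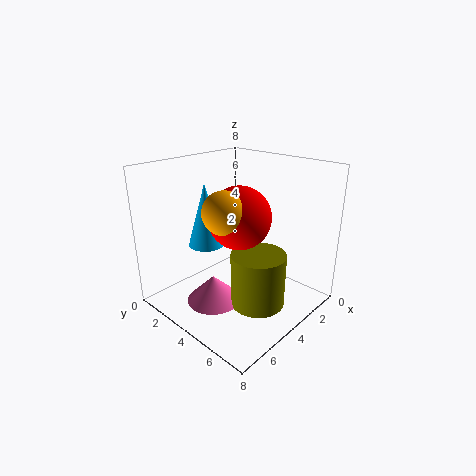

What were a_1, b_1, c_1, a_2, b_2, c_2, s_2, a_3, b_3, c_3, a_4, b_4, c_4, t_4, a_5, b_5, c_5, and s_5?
a_1 = 5.5; b_1 = 5.5; c_1 = 6; a_2 = 4; b_2 = 5.5; c_2 = 0.5; s_2 = 1.5; a_3 = 6.5; b_3 = 5.5; c_3 = 6.5; a_4 = 5; b_4 = 2.5; c_4 = 3.5; t_4 = 3.5; a_5 = 5.5; b_5 = 3.5; c_5 = 0.5; s_5 = 1.5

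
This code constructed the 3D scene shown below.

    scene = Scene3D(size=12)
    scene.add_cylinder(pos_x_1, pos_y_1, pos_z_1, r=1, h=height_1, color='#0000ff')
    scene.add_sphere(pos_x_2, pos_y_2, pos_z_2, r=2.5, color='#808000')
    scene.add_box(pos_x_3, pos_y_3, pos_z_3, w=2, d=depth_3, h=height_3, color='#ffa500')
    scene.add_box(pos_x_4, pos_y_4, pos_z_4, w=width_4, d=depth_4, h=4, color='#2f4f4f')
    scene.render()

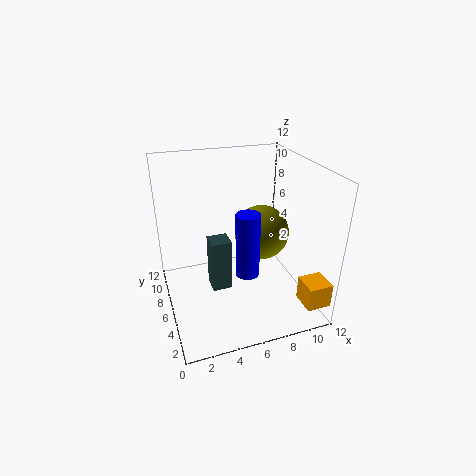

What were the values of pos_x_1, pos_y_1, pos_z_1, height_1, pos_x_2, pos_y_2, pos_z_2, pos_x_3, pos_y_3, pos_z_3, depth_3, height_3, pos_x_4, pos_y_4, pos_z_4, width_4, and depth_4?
pos_x_1 = 6.5; pos_y_1 = 5; pos_z_1 = 3; height_1 = 5.5; pos_x_2 = 9; pos_y_2 = 8; pos_z_2 = 5; pos_x_3 = 10; pos_y_3 = 0.5; pos_z_3 = 1.5; depth_3 = 2; height_3 = 2; pos_x_4 = 3; pos_y_4 = 3; pos_z_4 = 3.5; width_4 = 1.5; depth_4 = 1.5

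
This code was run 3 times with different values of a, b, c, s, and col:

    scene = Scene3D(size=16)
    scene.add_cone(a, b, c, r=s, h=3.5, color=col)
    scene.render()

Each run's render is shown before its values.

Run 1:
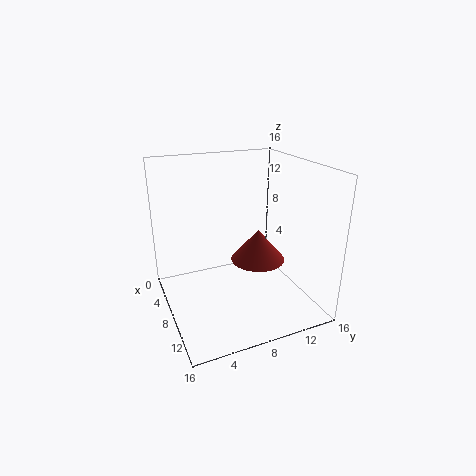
a = 9; b = 10; c = 5.5; s = 3; col = 'brown'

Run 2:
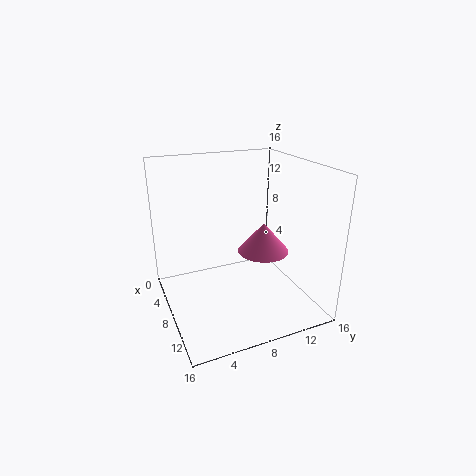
a = 7.5; b = 11.5; c = 5.5; s = 3; col = 'hotpink'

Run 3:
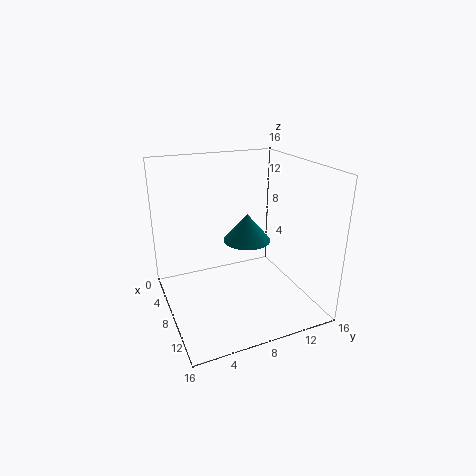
a = 4; b = 11; c = 5.5; s = 3; col = 'teal'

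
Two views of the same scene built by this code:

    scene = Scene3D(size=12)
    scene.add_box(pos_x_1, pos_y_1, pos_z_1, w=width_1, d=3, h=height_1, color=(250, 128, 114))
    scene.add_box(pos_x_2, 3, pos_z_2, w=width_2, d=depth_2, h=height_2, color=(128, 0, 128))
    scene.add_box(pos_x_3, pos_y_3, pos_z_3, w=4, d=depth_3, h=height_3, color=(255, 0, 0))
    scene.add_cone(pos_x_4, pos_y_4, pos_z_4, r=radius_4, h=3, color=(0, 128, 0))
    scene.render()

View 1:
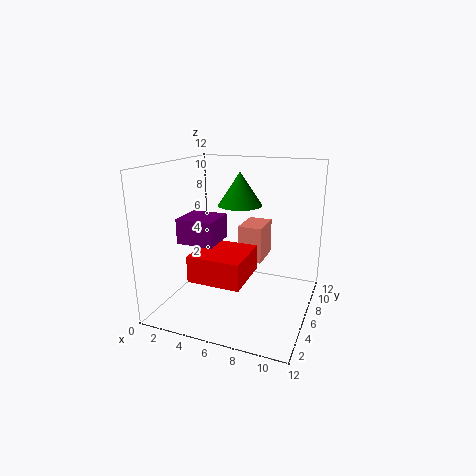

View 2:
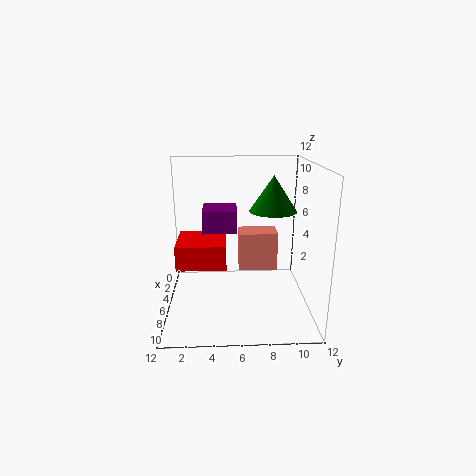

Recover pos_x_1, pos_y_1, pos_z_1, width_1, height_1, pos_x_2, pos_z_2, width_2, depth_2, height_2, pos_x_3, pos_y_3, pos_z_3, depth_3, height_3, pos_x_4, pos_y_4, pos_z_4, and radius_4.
pos_x_1 = 6, pos_y_1 = 6, pos_z_1 = 4, width_1 = 2, height_1 = 3, pos_x_2 = 2, pos_z_2 = 6, width_2 = 3, depth_2 = 3, height_2 = 2, pos_x_3 = 4, pos_y_3 = 1, pos_z_3 = 4, depth_3 = 4, height_3 = 2, pos_x_4 = 5, pos_y_4 = 9, pos_z_4 = 8, radius_4 = 2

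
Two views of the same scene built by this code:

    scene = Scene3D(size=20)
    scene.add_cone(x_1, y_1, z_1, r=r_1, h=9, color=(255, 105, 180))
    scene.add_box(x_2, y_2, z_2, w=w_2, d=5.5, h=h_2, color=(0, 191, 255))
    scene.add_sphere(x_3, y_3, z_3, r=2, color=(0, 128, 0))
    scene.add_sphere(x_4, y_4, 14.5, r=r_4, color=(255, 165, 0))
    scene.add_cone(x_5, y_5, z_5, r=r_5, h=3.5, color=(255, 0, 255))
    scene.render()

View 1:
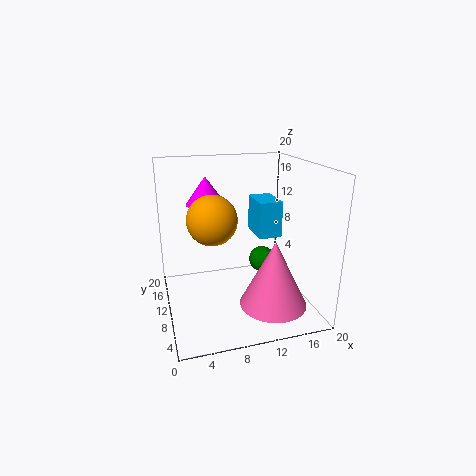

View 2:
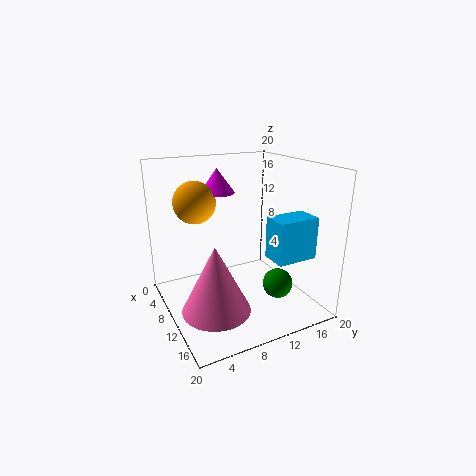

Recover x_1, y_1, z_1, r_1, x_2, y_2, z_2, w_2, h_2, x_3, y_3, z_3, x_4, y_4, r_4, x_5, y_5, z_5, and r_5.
x_1 = 13.5; y_1 = 5; z_1 = 2; r_1 = 4.5; x_2 = 14; y_2 = 12; z_2 = 8.5; w_2 = 3.5; h_2 = 5.5; x_3 = 15; y_3 = 13.5; z_3 = 4.5; x_4 = 5.5; y_4 = 5.5; r_4 = 3; x_5 = 5.5; y_5 = 9; z_5 = 15.5; r_5 = 2.5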